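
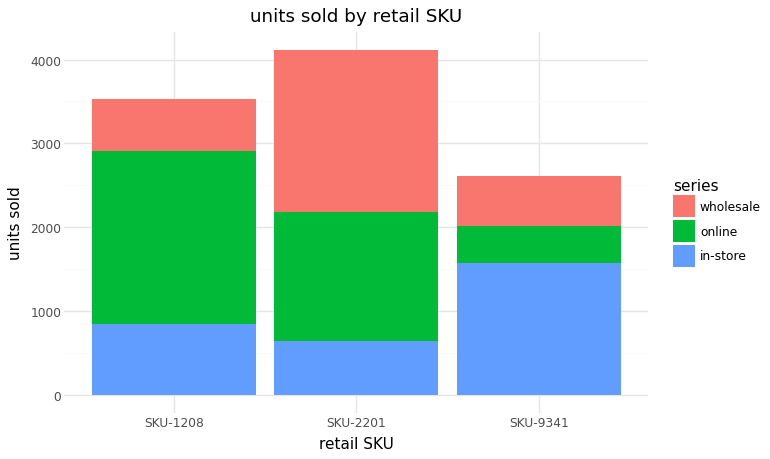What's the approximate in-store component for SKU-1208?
in-store top ≈ 1000, bottom ≈ 0; segment ≈ 1000.

≈ 1000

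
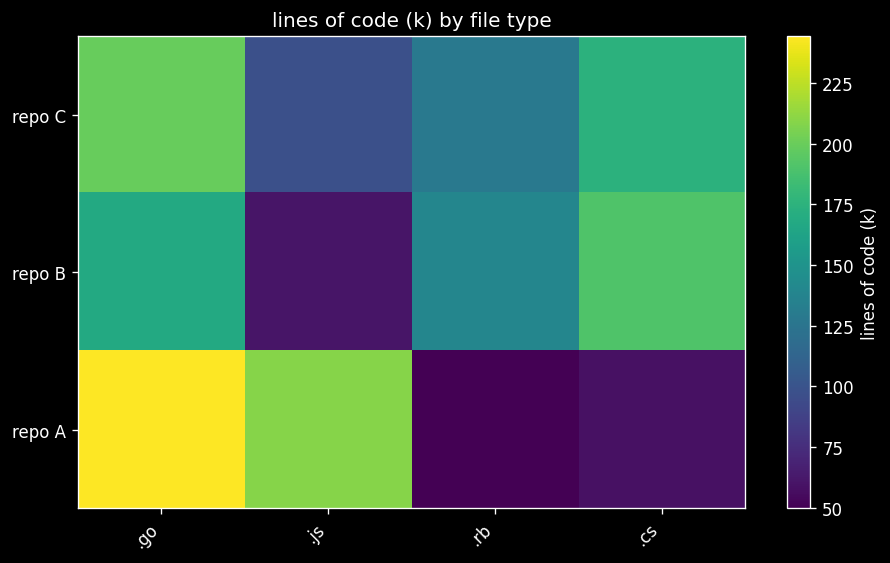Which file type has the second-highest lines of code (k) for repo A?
.js

Top 3 for repo A: .go ≈ 240, .js ≈ 200, .cs ≈ 60.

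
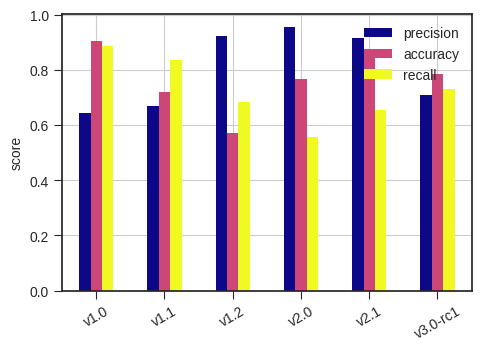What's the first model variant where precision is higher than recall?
v1.2

v1.1: precision ≈ 0.7 vs recall ≈ 0.8 (not yet); v1.2: precision ≈ 0.9 vs recall ≈ 0.7 (first crossover).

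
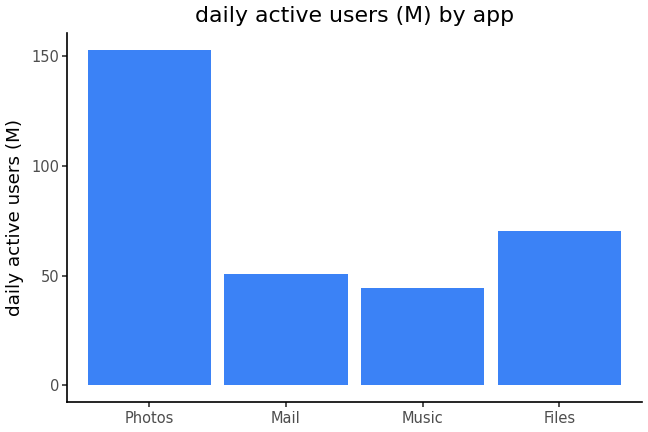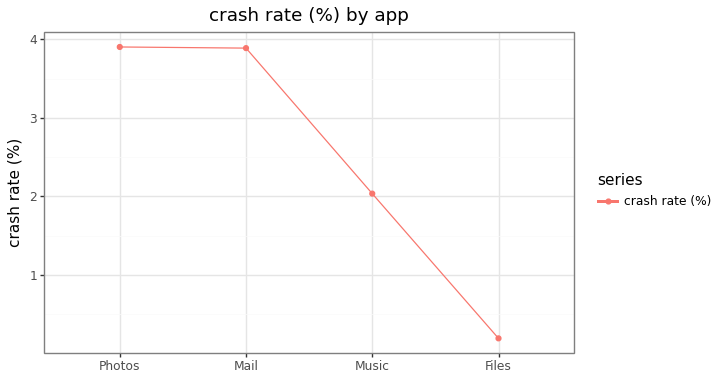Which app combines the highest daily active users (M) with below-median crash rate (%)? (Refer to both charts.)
Chart 2 median crash rate (%) ≈ 3; below-median apps: Music, Files. Among those, Files has the highest daily active users (M) (≈ 80).

Files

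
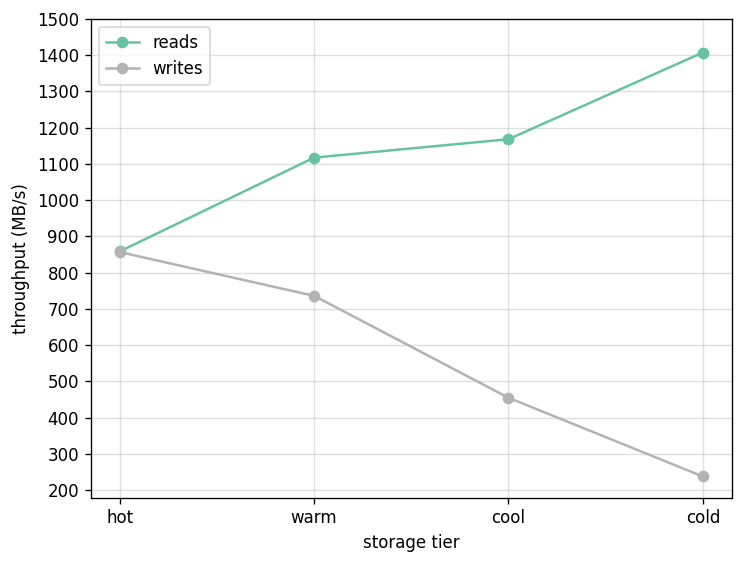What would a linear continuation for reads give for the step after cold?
Last three: 1100, 1200, 1400 → slope ≈ 150/step → next ≈ 1550.

≈ 1550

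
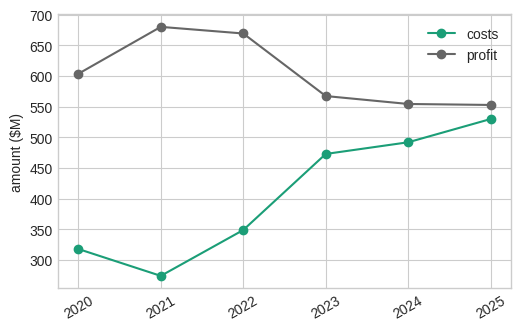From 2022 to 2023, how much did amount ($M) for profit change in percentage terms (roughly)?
2022 ≈ 650, 2023 ≈ 550; (550 − 650) / 650 ≈ -15.4%.

≈ -15.4%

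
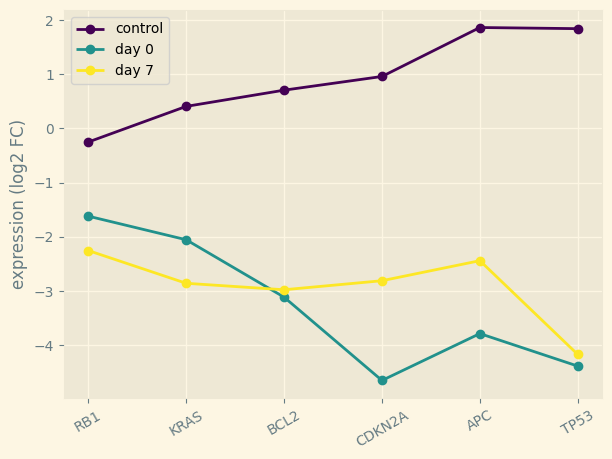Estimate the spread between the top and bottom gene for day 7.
Max RB1 ≈ -2, min TP53 ≈ -4; range ≈ 2.

≈ 2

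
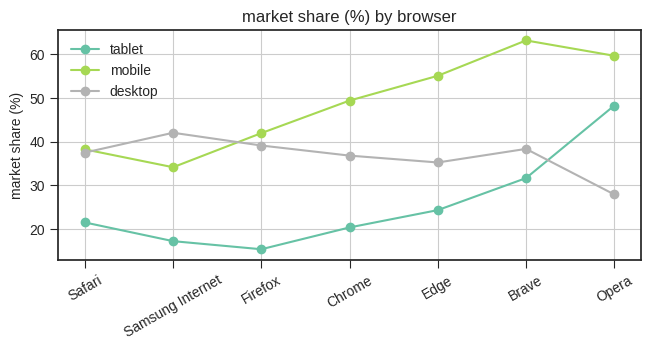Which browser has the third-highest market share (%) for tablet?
Top 4 for tablet: Opera ≈ 50, Brave ≈ 30, Edge ≈ 25, Safari ≈ 20.

Edge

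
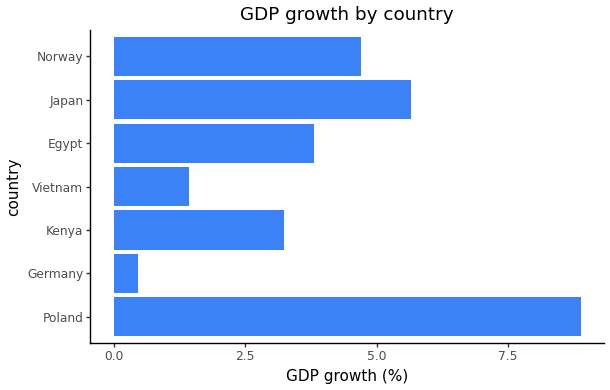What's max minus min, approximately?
Max Poland ≈ 9, min Germany ≈ 0; range ≈ 9.

≈ 9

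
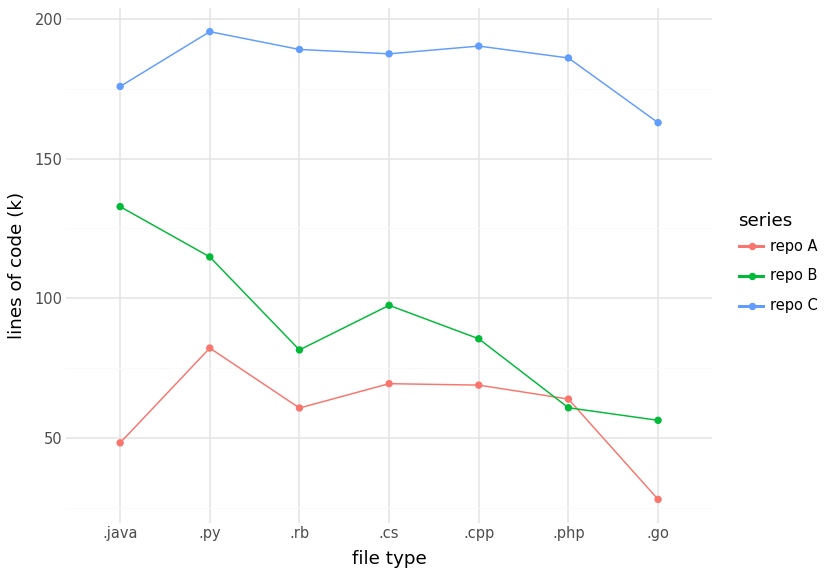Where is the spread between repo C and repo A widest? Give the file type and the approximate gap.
.go, ≈ 140 k

.go: repo C ≈ 160, repo A ≈ 20 → gap ≈ 140. Next-largest (.rb) is only ≈ 120.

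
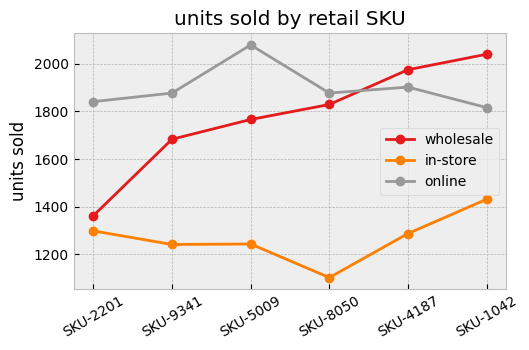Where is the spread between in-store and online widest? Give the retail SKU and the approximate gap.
SKU-5009, ≈ 900

SKU-5009: in-store ≈ 1200, online ≈ 2100 → gap ≈ 900. Next-largest (SKU-8050) is only ≈ 800.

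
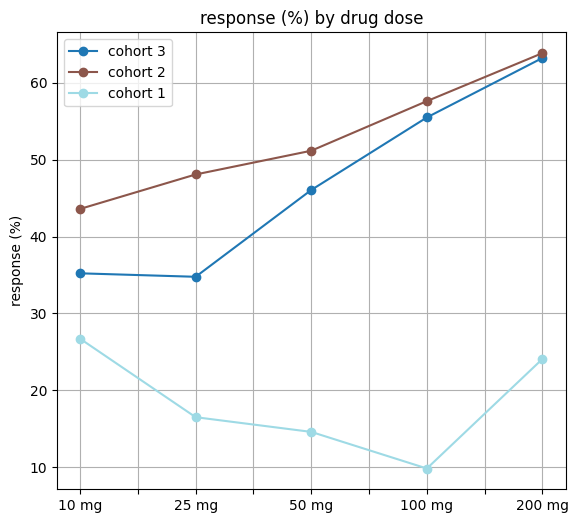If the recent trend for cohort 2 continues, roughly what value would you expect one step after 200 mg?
Last three: 50, 60, 65 → slope ≈ 7.5/step → next ≈ 72.5.

≈ 72.5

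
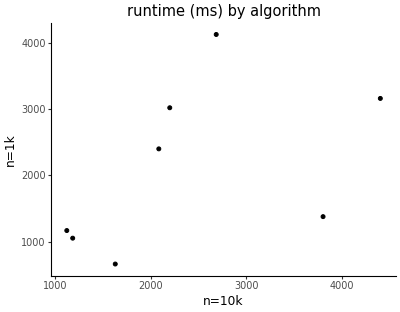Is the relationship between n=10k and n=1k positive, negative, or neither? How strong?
positive, moderate

Points are positively correlated; moderate (|r| ≈ 0.5).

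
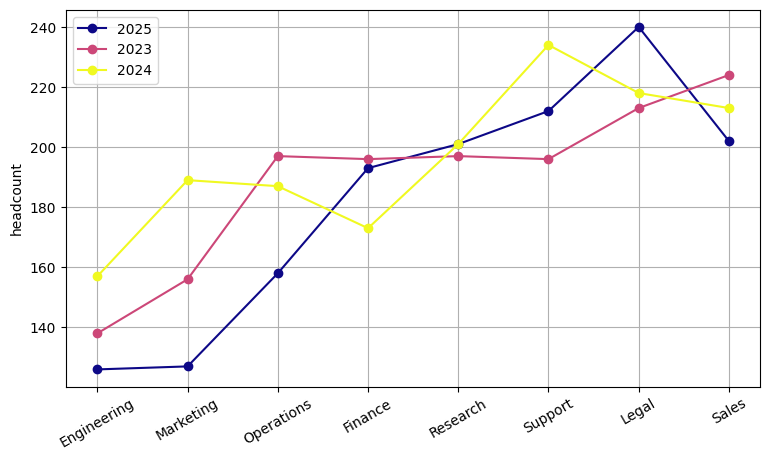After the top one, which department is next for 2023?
Top 3 for 2023: Sales ≈ 220, Legal ≈ 210, Research ≈ 200.

Legal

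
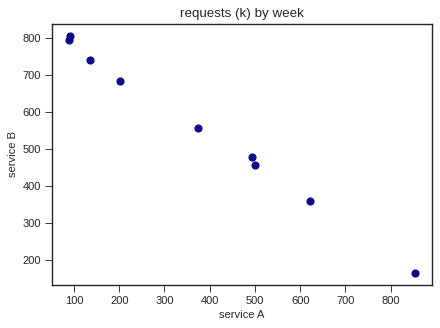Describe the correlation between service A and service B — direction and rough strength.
Points are negatively correlated; strong (|r| ≈ 1.0).

negative, strong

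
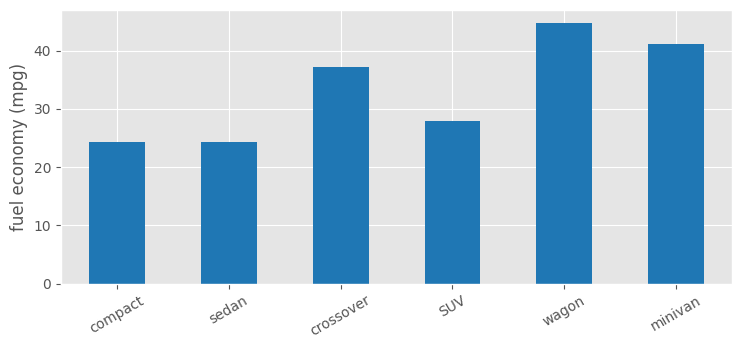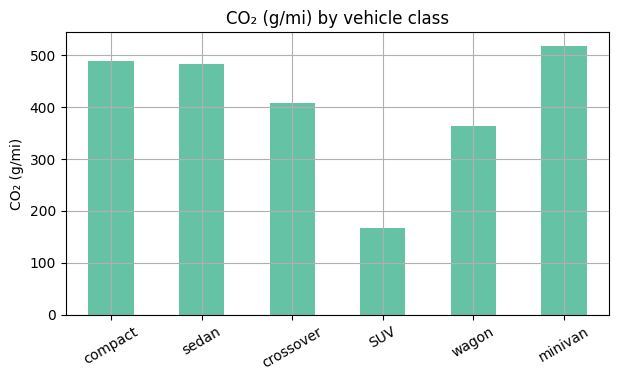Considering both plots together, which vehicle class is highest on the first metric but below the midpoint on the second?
Chart 2 median CO₂ (g/mi) ≈ 450; below-median vehicle classes: crossover, SUV, wagon. Among those, wagon has the highest fuel economy (mpg) (≈ 45).

wagon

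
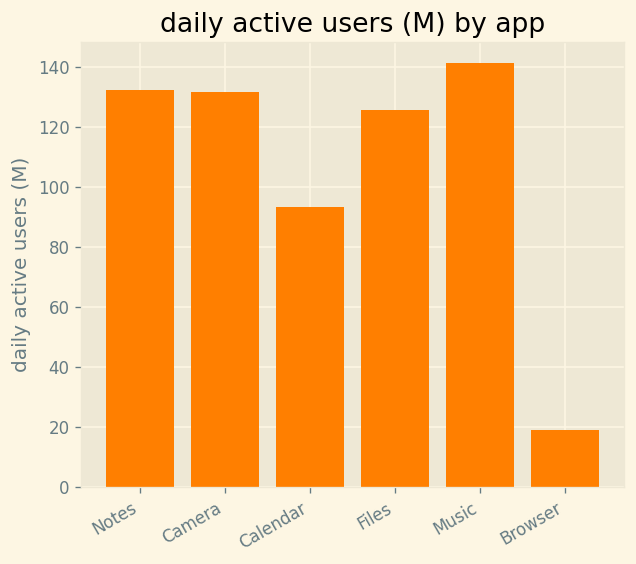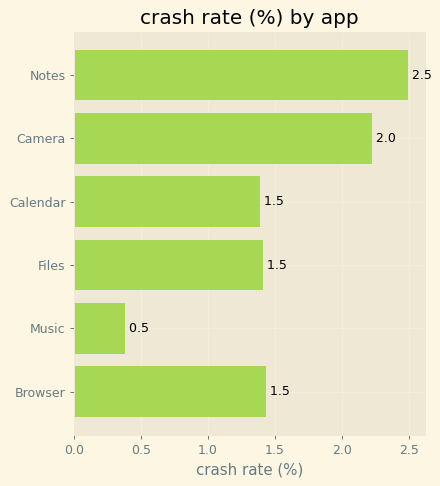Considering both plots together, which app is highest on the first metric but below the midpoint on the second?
Chart 2 median crash rate (%) ≈ 1.5; below-median apps: Calendar, Files, Music. Among those, Music has the highest daily active users (M) (≈ 140).

Music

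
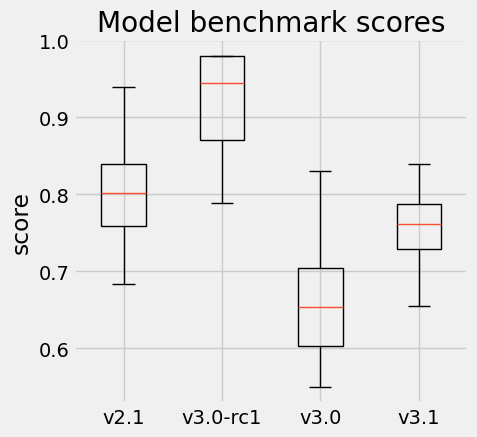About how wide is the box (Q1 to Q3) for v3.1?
Q3 ≈ 0.80, Q1 ≈ 0.75; IQR ≈ 0.05.

≈ 0.05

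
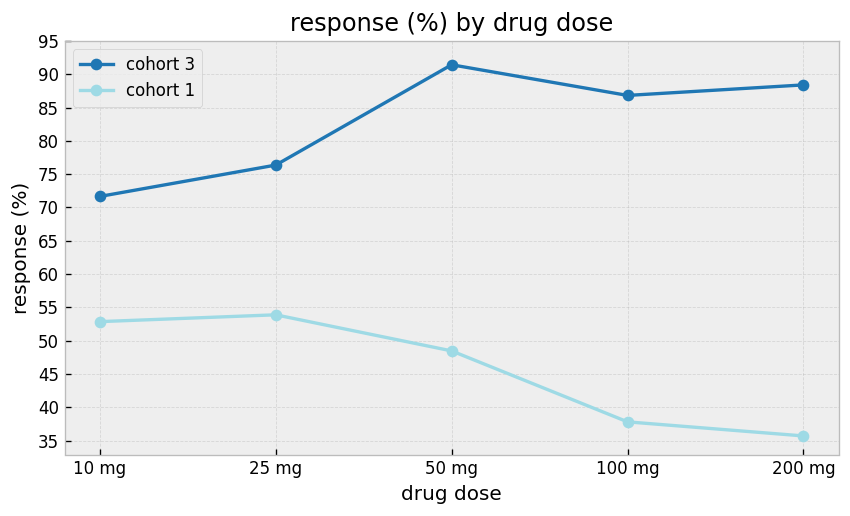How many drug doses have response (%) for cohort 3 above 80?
3

Above 80: 50 mg, 100 mg, 200 mg.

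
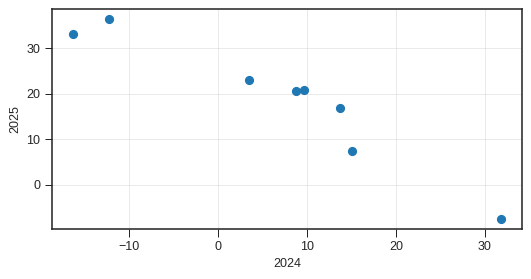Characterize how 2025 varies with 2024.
negative, strong

Points are negatively correlated; strong (|r| ≈ 1.0).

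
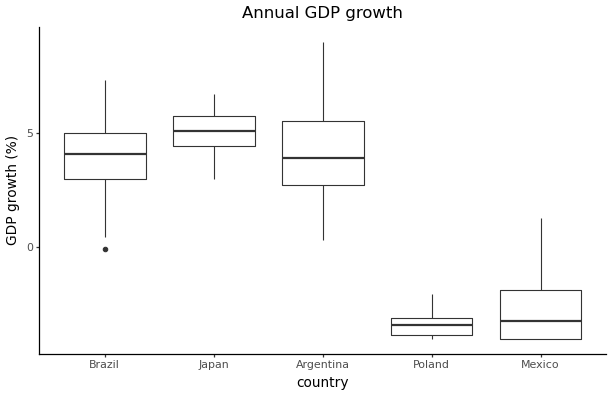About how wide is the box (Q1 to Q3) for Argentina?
Q3 ≈ 6, Q1 ≈ 3; IQR ≈ 3.

≈ 3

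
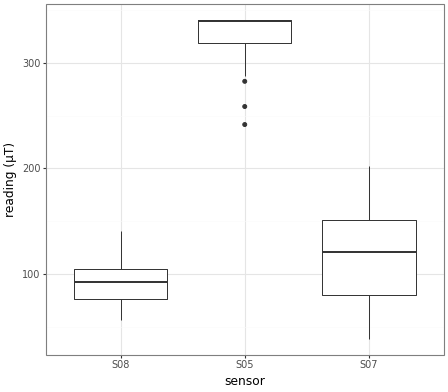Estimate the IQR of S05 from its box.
Q3 ≈ 350, Q1 ≈ 325; IQR ≈ 25.

≈ 25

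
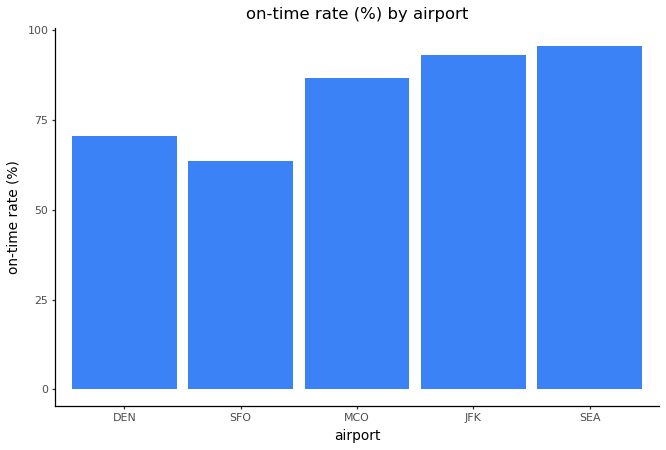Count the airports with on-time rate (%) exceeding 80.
3

Above 80: MCO, JFK, SEA.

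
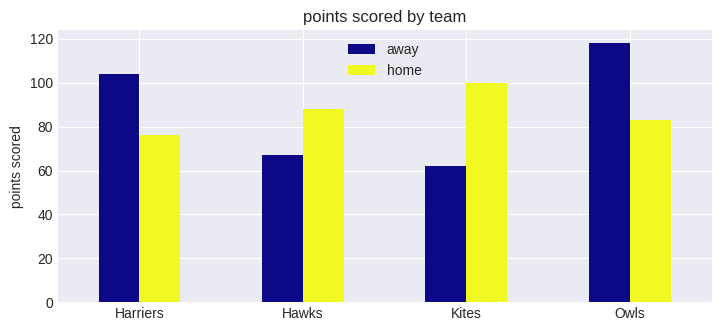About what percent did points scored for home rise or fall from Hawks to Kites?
Hawks ≈ 90, Kites ≈ 100; (100 − 90) / 90 ≈ +11.1%.

≈ +11.1%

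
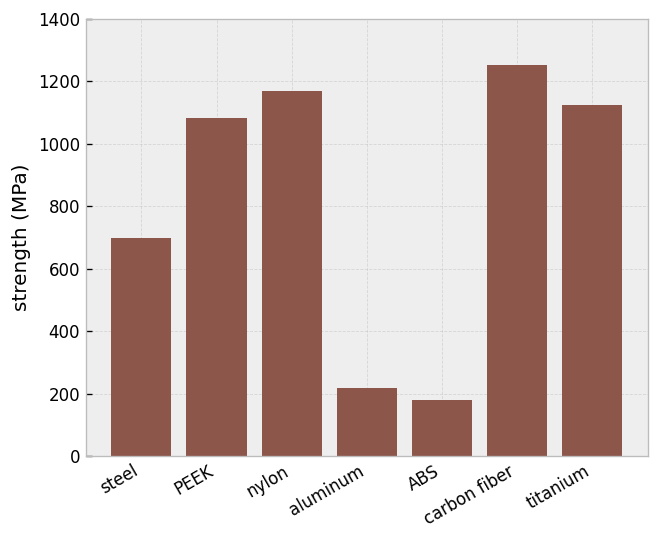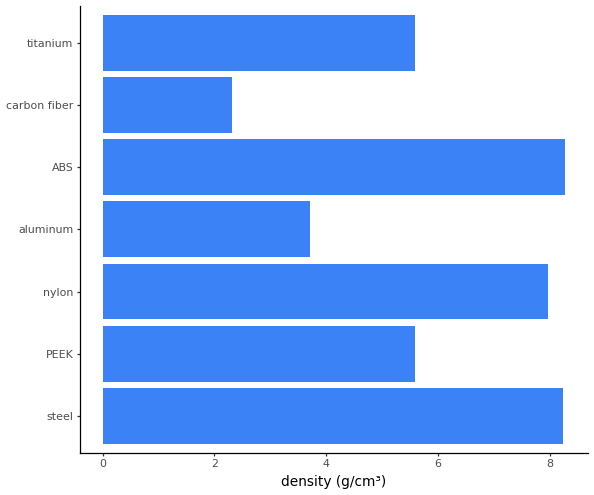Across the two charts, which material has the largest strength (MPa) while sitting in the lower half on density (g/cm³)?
Chart 2 median density (g/cm³) ≈ 6; below-median materials: PEEK, aluminum, carbon fiber. Among those, carbon fiber has the highest strength (MPa) (≈ 1200).

carbon fiber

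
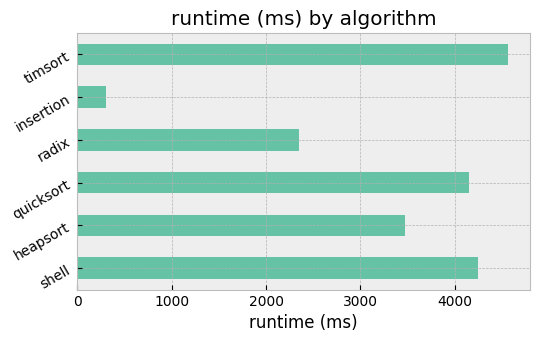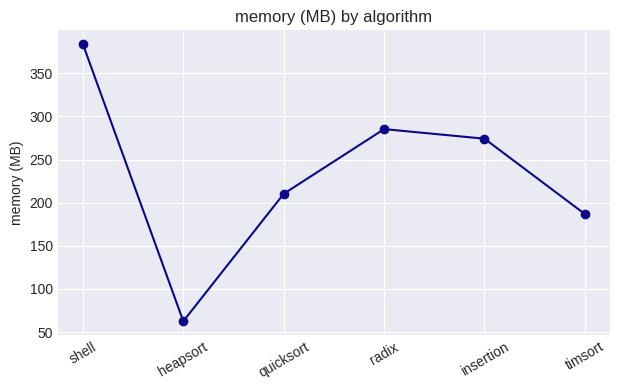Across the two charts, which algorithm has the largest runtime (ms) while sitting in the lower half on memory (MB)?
timsort

Chart 2 median memory (MB) ≈ 250; below-median algorithms: heapsort, quicksort, timsort. Among those, timsort has the highest runtime (ms) (≈ 4500).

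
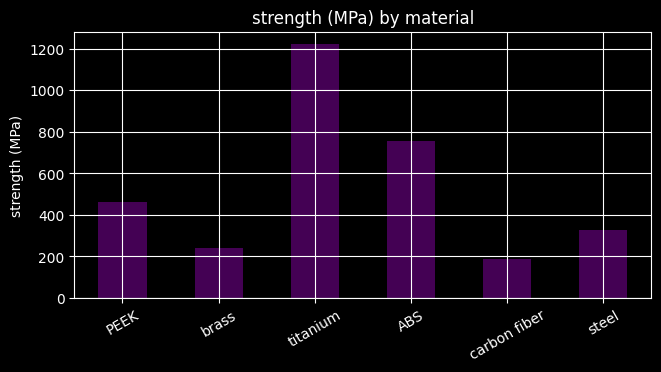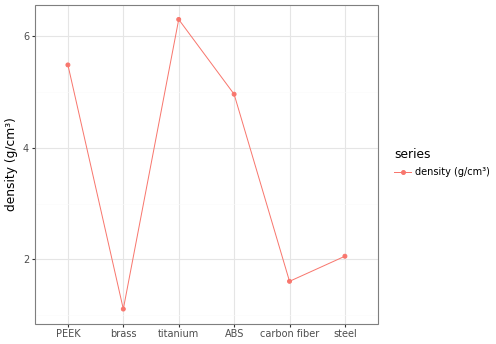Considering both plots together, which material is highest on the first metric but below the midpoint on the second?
steel

Chart 2 median density (g/cm³) ≈ 4; below-median materials: brass, carbon fiber, steel. Among those, steel has the highest strength (MPa) (≈ 400).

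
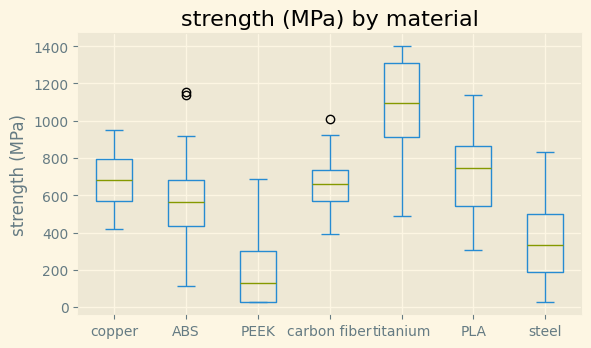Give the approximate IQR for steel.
≈ 300

Q3 ≈ 500, Q1 ≈ 200; IQR ≈ 300.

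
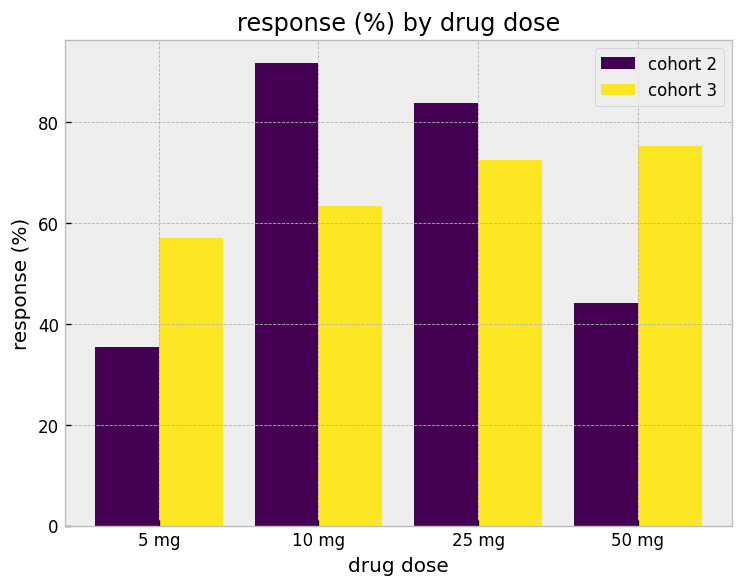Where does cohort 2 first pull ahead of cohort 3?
10 mg

5 mg: cohort 2 ≈ 40 vs cohort 3 ≈ 60 (not yet); 10 mg: cohort 2 ≈ 90 vs cohort 3 ≈ 60 (first crossover).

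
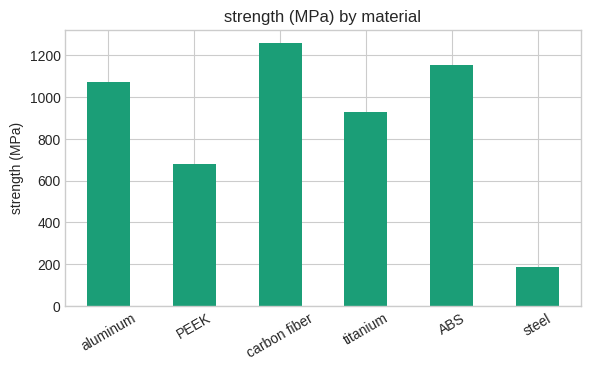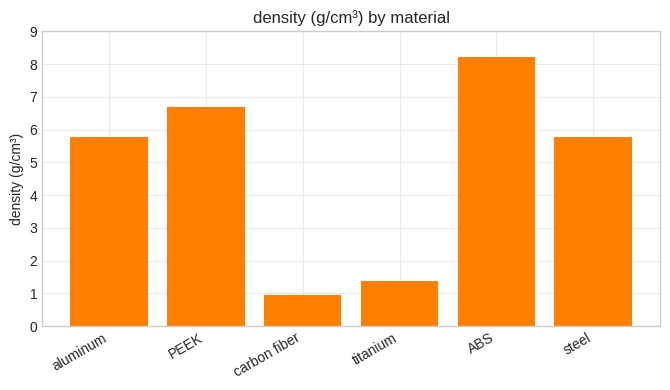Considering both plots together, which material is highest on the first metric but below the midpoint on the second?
carbon fiber

Chart 2 median density (g/cm³) ≈ 6; below-median materials: carbon fiber, titanium, steel. Among those, carbon fiber has the highest strength (MPa) (≈ 1200).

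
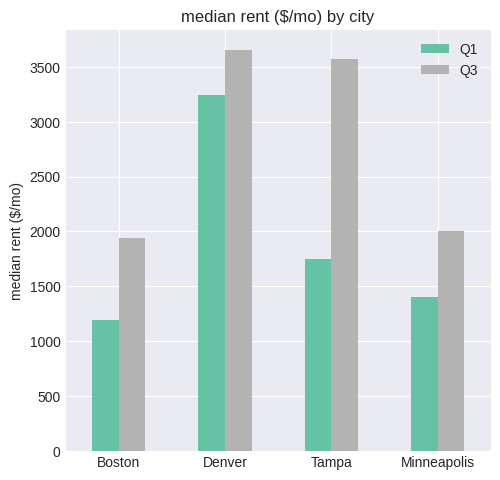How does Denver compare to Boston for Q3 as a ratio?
Denver ≈ 3500, Boston ≈ 2000; 3500/2000 ≈ 1.75.

≈ 1.75×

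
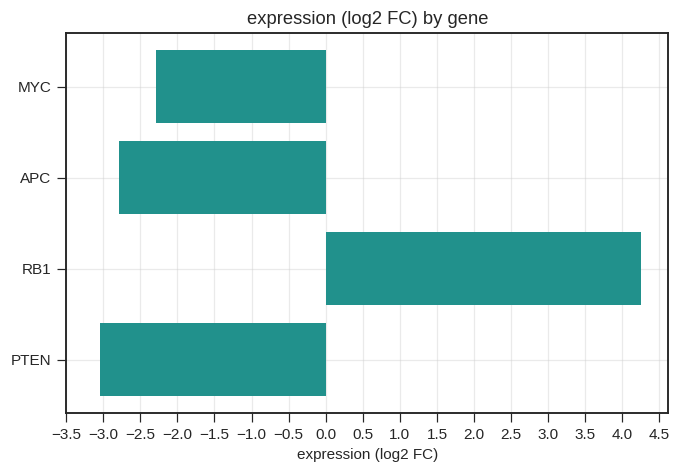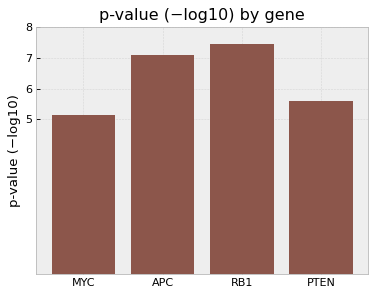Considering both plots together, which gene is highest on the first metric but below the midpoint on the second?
MYC

Chart 2 median p-value (−log10) ≈ 6; below-median genes: MYC, PTEN. Among those, MYC has the highest expression (log2 FC) (≈ -2.5).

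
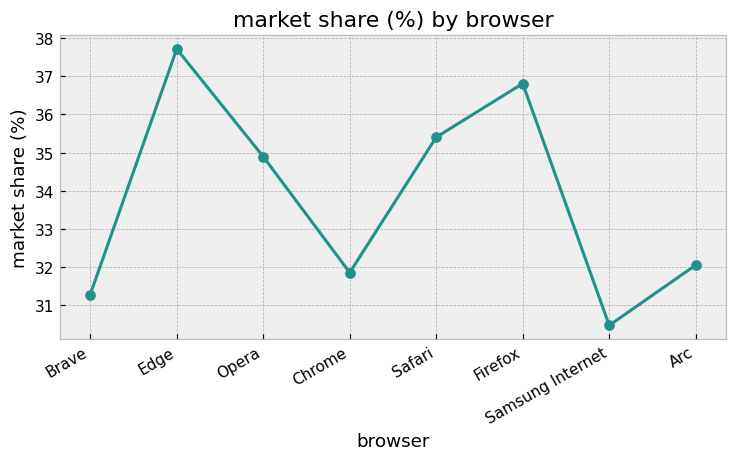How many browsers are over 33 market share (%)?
4

Above 33: Edge, Opera, Safari, Firefox.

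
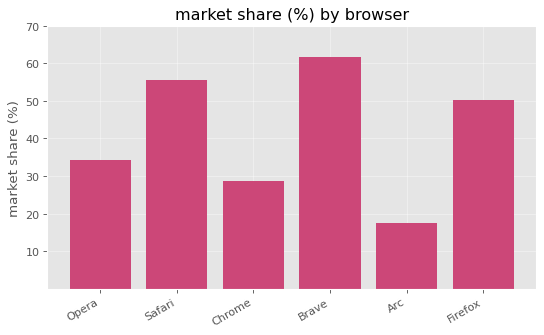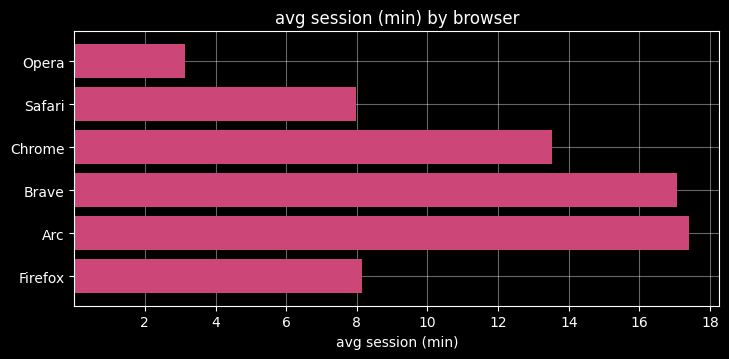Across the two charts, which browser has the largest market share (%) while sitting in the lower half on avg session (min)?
Chart 2 median avg session (min) ≈ 10; below-median browsers: Opera, Safari, Firefox. Among those, Safari has the highest market share (%) (≈ 60).

Safari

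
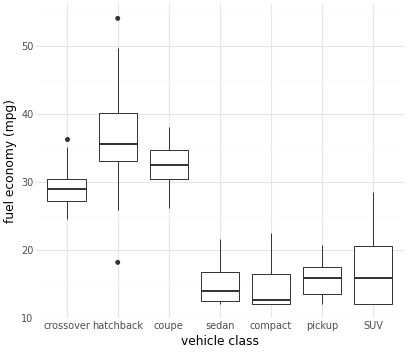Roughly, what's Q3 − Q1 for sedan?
≈ 5

Q3 ≈ 15, Q1 ≈ 10; IQR ≈ 5.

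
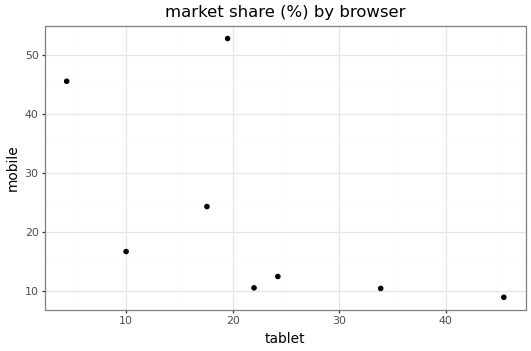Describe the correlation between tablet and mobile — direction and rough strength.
negative, moderate

Points are negatively correlated; moderate (|r| ≈ 0.6).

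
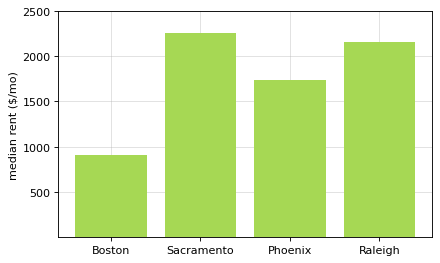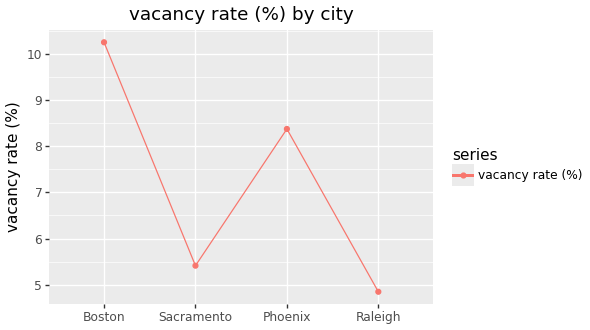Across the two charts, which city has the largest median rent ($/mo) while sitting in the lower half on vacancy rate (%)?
Sacramento

Chart 2 median vacancy rate (%) ≈ 7; below-median cities: Sacramento, Raleigh. Among those, Sacramento has the highest median rent ($/mo) (≈ 2500).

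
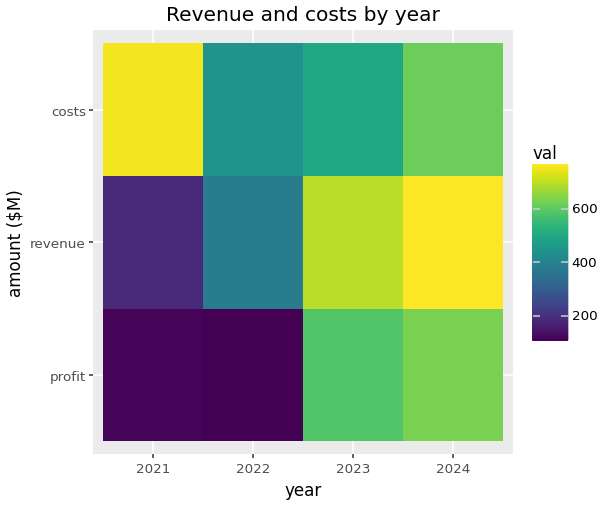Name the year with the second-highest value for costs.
Top 3 for costs: 2021 ≈ 800, 2024 ≈ 600, 2023 ≈ 500.

2024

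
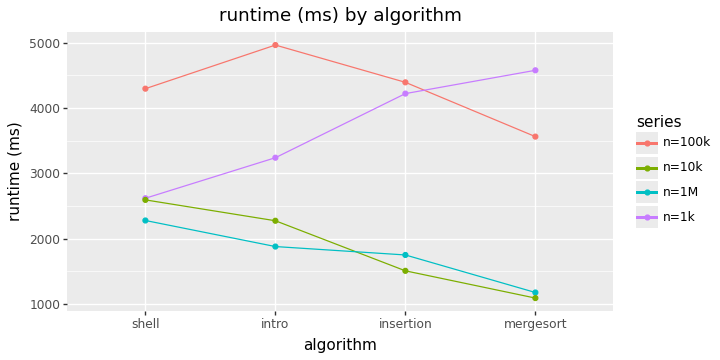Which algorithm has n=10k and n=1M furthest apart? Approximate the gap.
intro: n=10k ≈ 2500, n=1M ≈ 2000 → gap ≈ 500. Next-largest (shell) is only ≈ 0.

intro, ≈ 500 ms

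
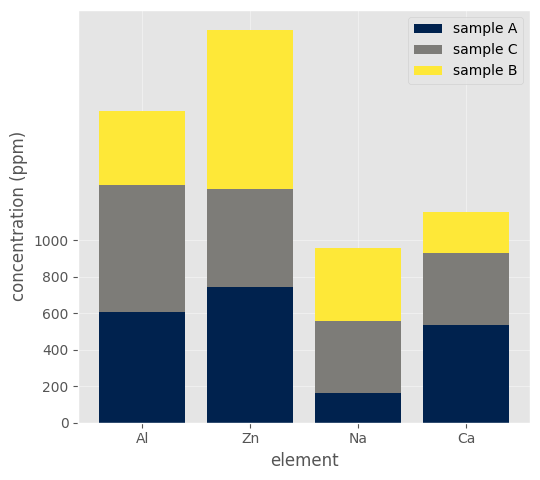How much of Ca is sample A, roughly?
≈ 600

sample A top ≈ 600, bottom ≈ 0; segment ≈ 600.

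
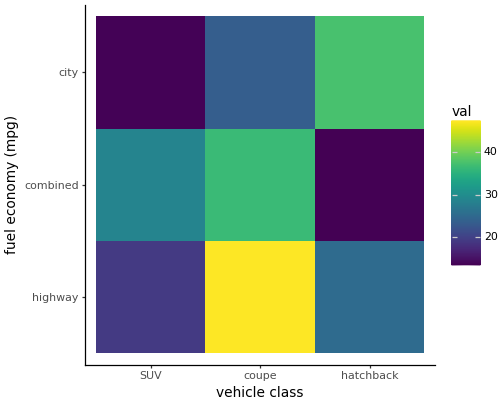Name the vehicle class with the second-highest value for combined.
SUV

Top 3 for combined: coupe ≈ 35, SUV ≈ 30, hatchback ≈ 15.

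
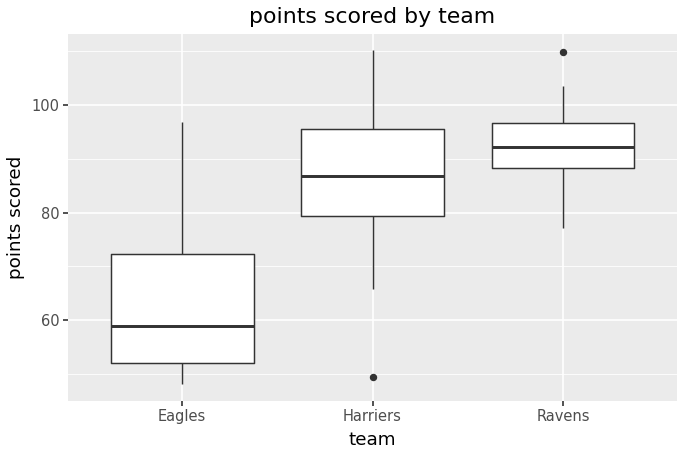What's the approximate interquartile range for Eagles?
Q3 ≈ 70, Q1 ≈ 50; IQR ≈ 20.

≈ 20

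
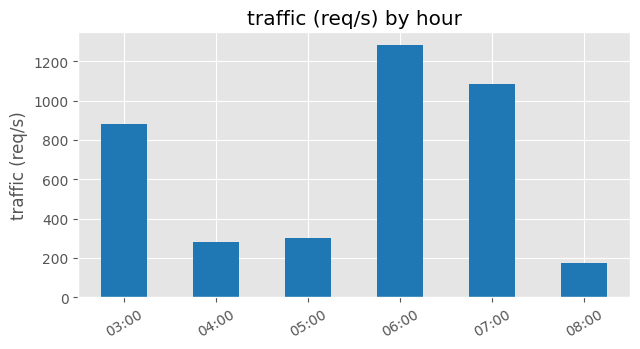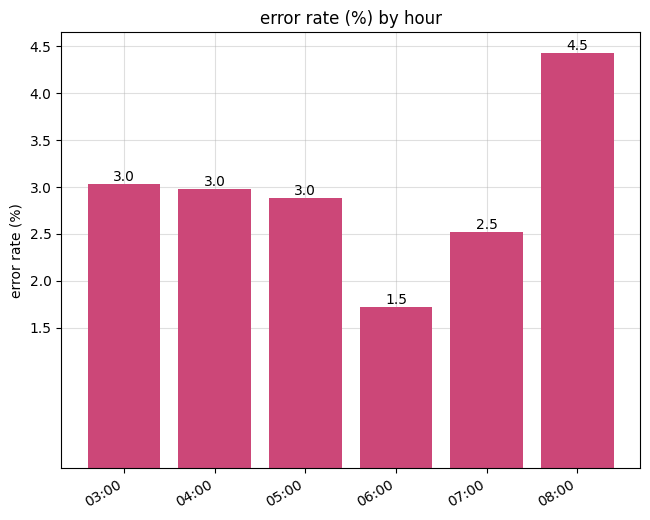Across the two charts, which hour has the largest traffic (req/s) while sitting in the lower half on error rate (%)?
06:00

Chart 2 median error rate (%) ≈ 3; below-median hours: 05:00, 06:00, 07:00. Among those, 06:00 has the highest traffic (req/s) (≈ 1200).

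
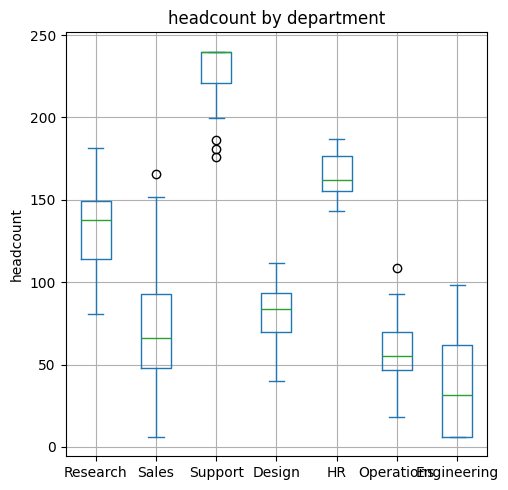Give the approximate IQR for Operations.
≈ 20

Q3 ≈ 60, Q1 ≈ 40; IQR ≈ 20.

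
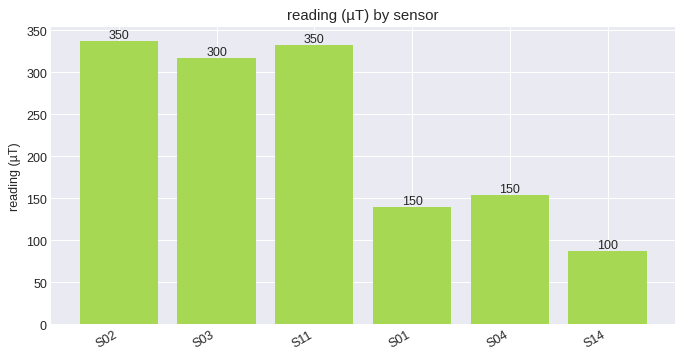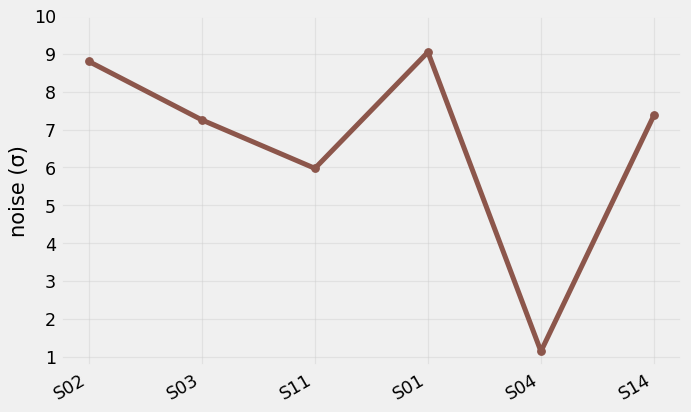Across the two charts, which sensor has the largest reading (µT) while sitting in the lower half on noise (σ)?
S11

Chart 2 median noise (σ) ≈ 7; below-median sensors: S03, S11, S04. Among those, S11 has the highest reading (µT) (≈ 350).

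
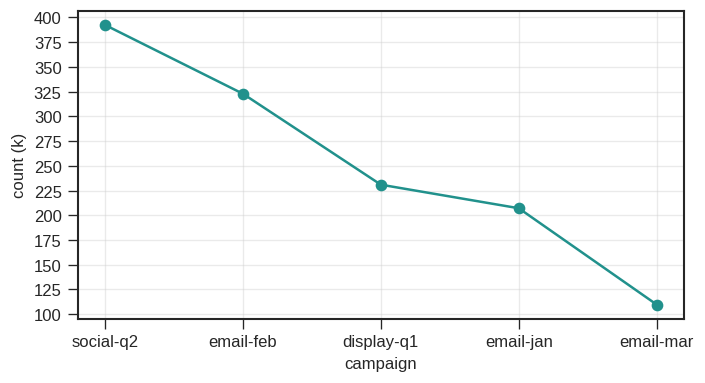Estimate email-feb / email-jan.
≈ 1.62×

email-feb ≈ 325, email-jan ≈ 200; 325/200 ≈ 1.62.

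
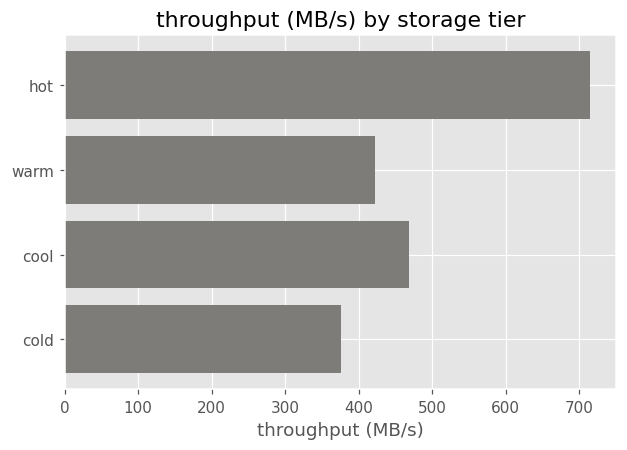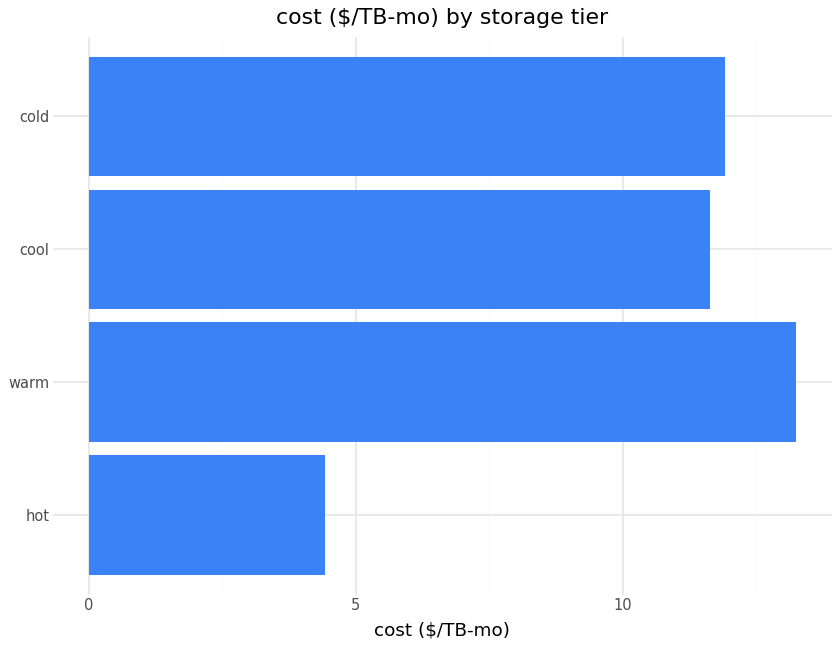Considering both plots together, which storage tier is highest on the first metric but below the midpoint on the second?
hot

Chart 2 median cost ($/TB-mo) ≈ 12; below-median storage tiers: hot, cool. Among those, hot has the highest throughput (MB/s) (≈ 700).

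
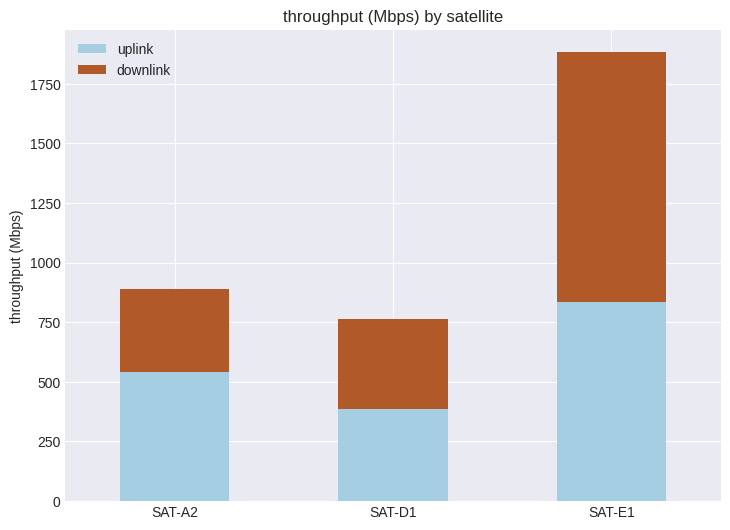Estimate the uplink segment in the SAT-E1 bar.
uplink top ≈ 800, bottom ≈ 0; segment ≈ 800.

≈ 800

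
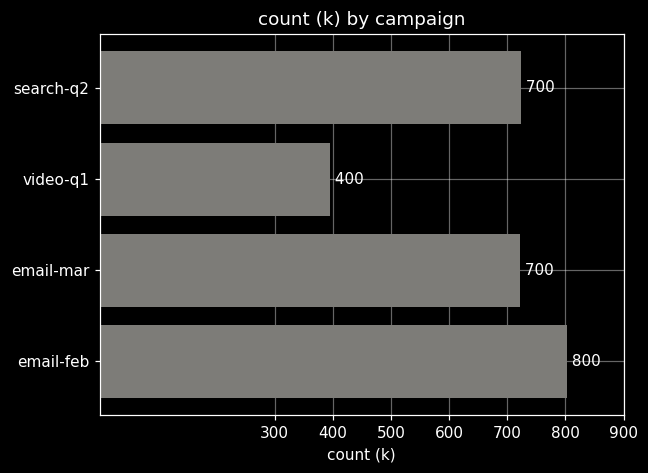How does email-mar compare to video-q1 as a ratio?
≈ 1.75×

email-mar ≈ 700, video-q1 ≈ 400; 700/400 ≈ 1.75.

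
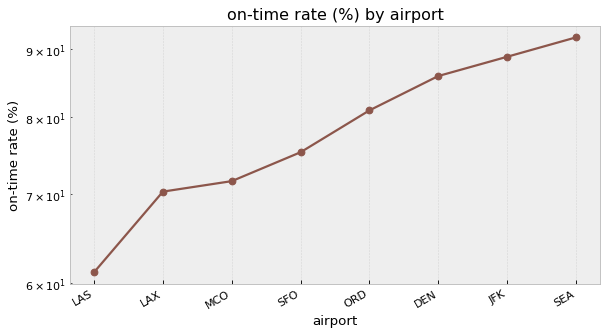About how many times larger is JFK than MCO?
≈ 1.29×

JFK ≈ 90, MCO ≈ 70; 90/70 ≈ 1.29.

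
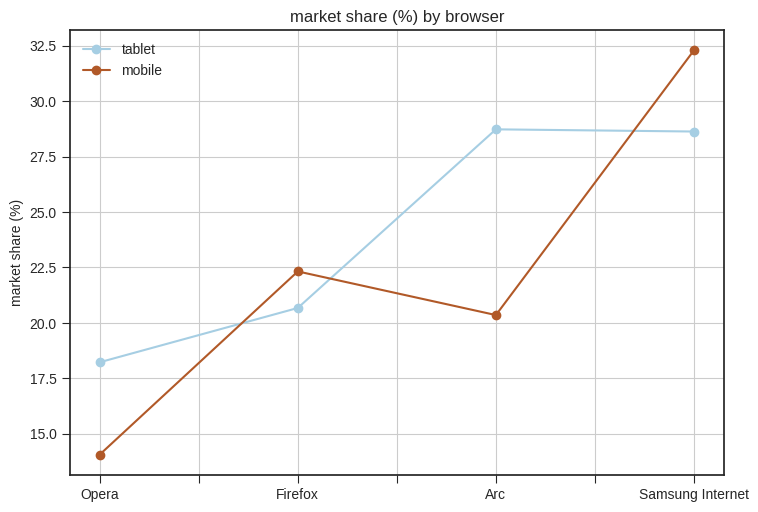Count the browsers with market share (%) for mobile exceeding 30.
Above 30: Samsung Internet.

1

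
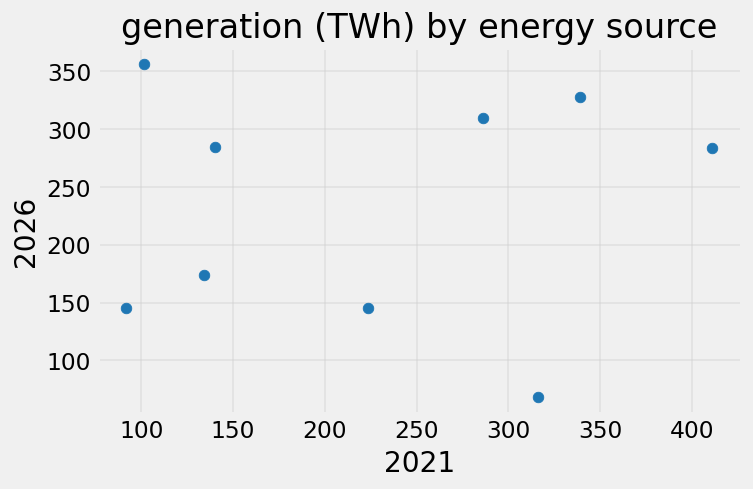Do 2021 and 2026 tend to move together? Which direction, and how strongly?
Points are roughly uncorrelated; weak (|r| ≈ 0.1).

no clear correlation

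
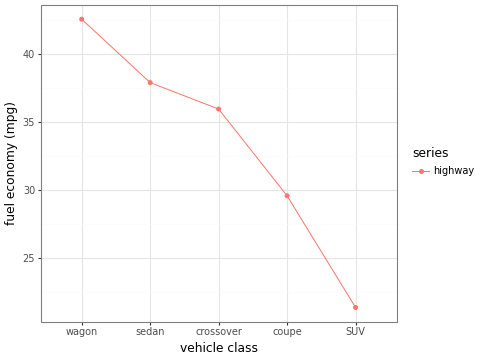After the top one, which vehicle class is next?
sedan

Top 3: wagon ≈ 42, sedan ≈ 38, crossover ≈ 36.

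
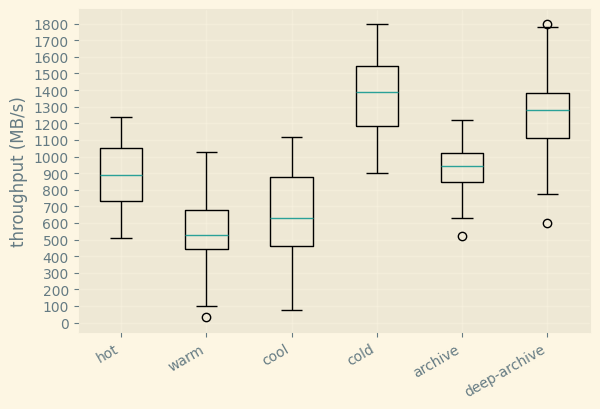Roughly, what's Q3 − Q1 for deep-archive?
Q3 ≈ 1400, Q1 ≈ 1100; IQR ≈ 300.

≈ 300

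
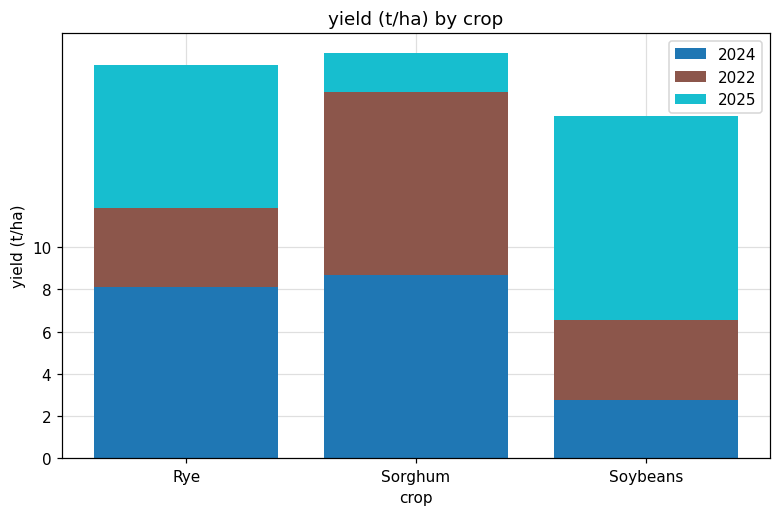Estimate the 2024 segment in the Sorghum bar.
≈ 8

2024 top ≈ 8, bottom ≈ 0; segment ≈ 8.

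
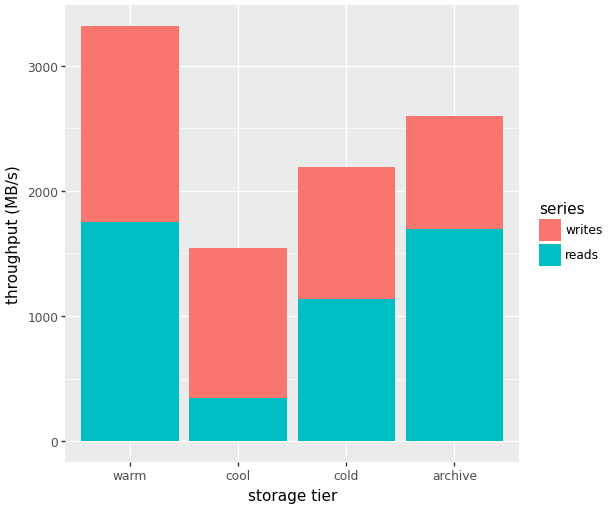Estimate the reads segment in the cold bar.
≈ 1000

reads top ≈ 1000, bottom ≈ 0; segment ≈ 1000.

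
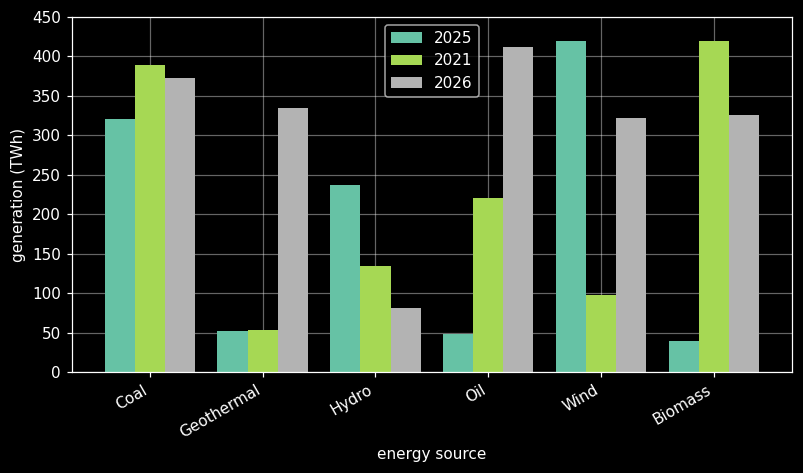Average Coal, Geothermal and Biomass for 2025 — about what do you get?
(300 + 50 + 50) / 3 ≈ 133.

≈ 133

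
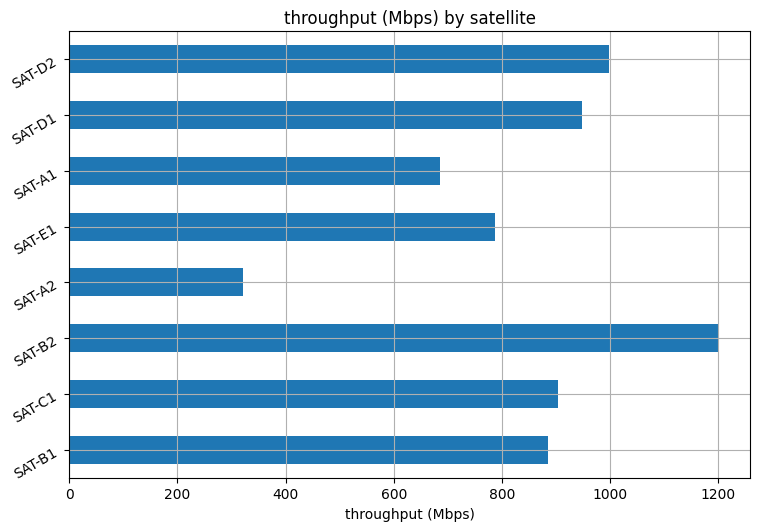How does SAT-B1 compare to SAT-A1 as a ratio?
≈ 1.29×

SAT-B1 ≈ 900, SAT-A1 ≈ 700; 900/700 ≈ 1.29.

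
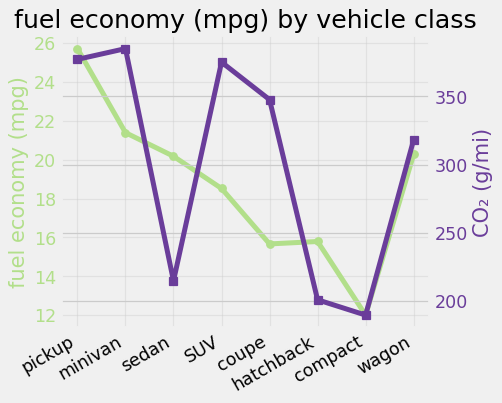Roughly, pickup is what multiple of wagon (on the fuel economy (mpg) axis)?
pickup ≈ 26, wagon ≈ 20; 26/20 ≈ 1.3.

≈ 1.3×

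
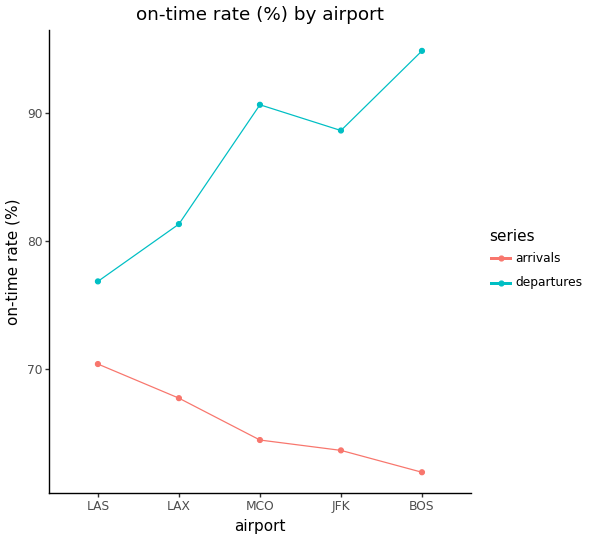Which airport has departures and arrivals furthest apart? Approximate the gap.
BOS: departures ≈ 95, arrivals ≈ 60 → gap ≈ 35. Next-largest (MCO) is only ≈ 25.

BOS, ≈ 35 %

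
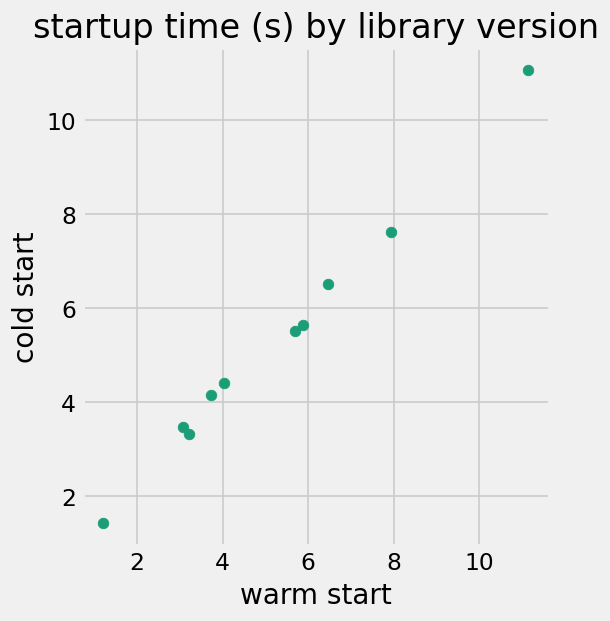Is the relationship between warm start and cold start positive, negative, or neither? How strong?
Points are positively correlated; strong (|r| ≈ 1.0).

positive, strong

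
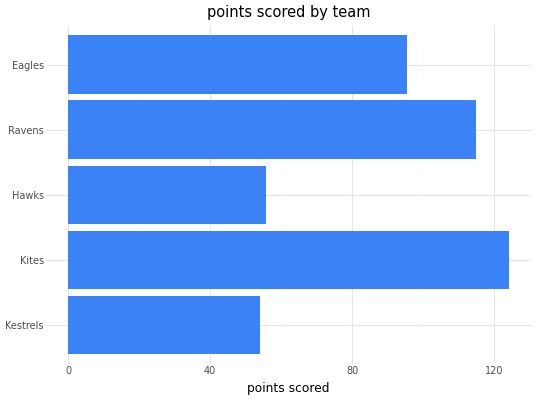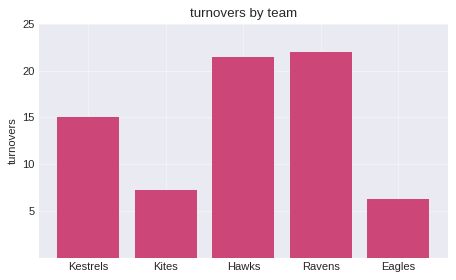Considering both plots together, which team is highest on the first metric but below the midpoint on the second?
Chart 2 median turnovers ≈ 15; below-median teams: Kites, Eagles. Among those, Kites has the highest points scored (≈ 120).

Kites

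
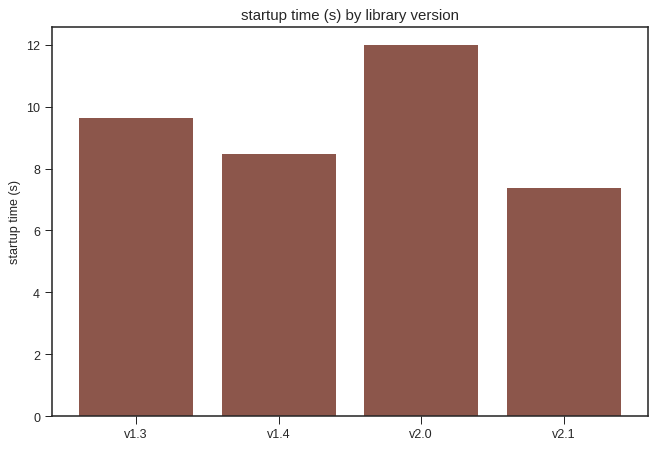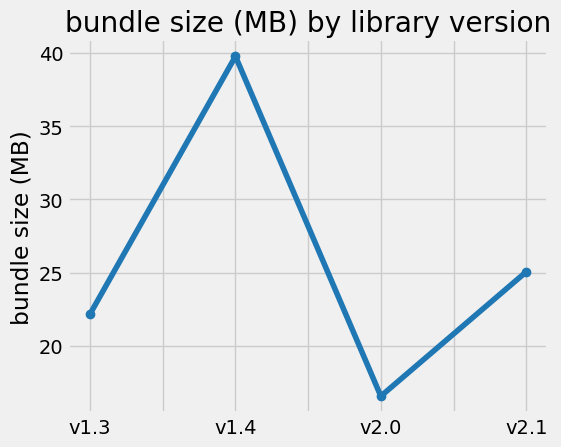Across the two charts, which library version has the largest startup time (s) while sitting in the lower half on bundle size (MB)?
v2.0

Chart 2 median bundle size (MB) ≈ 25; below-median library versions: v1.3, v2.0. Among those, v2.0 has the highest startup time (s) (≈ 12).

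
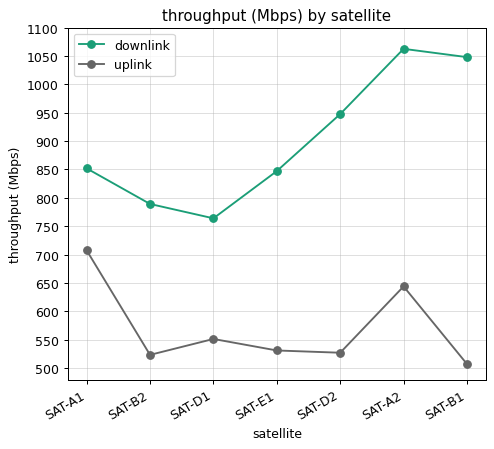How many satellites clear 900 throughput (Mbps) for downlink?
3

Above 900: SAT-D2, SAT-A2, SAT-B1.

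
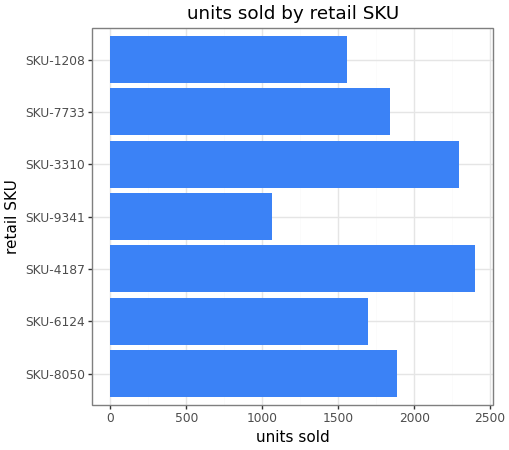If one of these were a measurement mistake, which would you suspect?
SKU-9341

SKU-9341 ≈ 1000; the rest sit between ≈ 1600 and ≈ 2400.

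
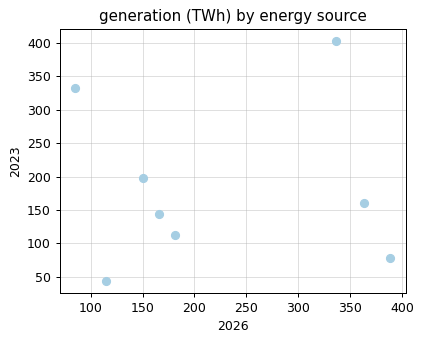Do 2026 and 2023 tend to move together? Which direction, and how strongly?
Points are roughly uncorrelated; weak (|r| ≈ 0.0).

no clear correlation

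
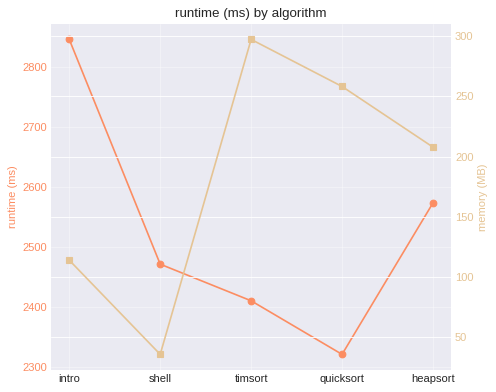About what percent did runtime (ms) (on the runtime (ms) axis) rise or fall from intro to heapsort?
intro ≈ 2850, heapsort ≈ 2550; (2550 − 2850) / 2850 ≈ -10.5%.

≈ -10.5%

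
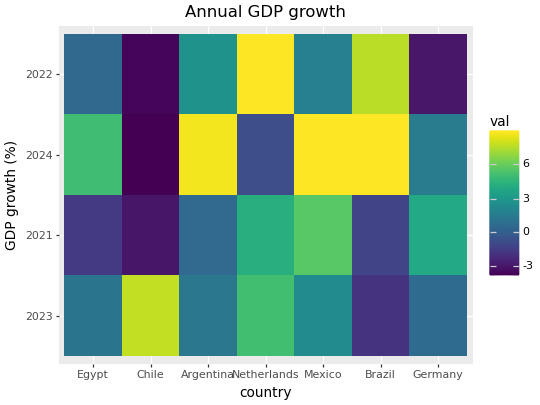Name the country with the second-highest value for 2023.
Top 3 for 2023: Chile ≈ 8, Netherlands ≈ 6, Mexico ≈ 2.

Netherlands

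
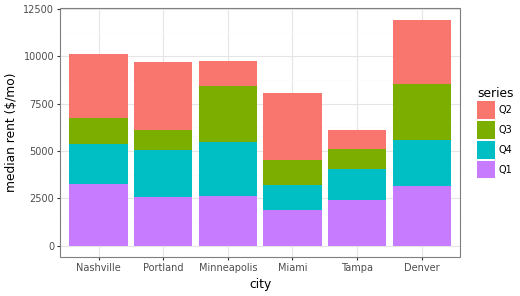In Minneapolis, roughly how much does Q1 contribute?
Q1 top ≈ 3000, bottom ≈ 0; segment ≈ 3000.

≈ 3000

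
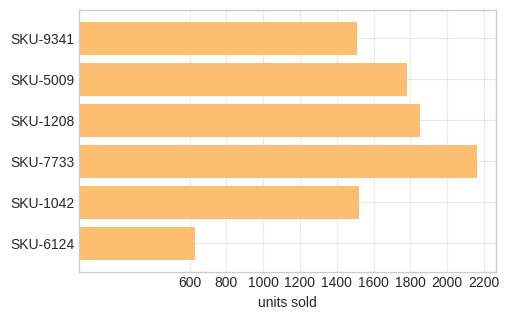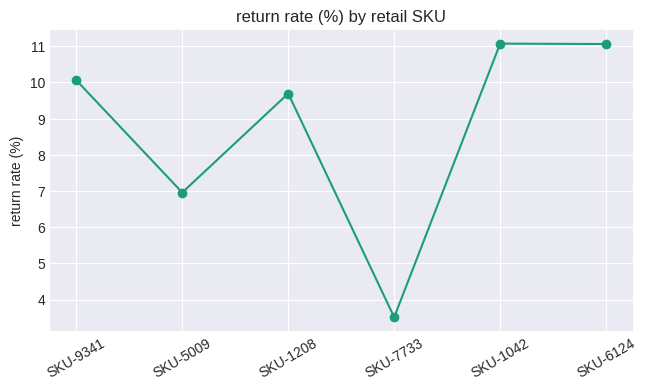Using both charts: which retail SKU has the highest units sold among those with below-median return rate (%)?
Chart 2 median return rate (%) ≈ 10; below-median retail SKUs: SKU-5009, SKU-1208, SKU-7733. Among those, SKU-7733 has the highest units sold (≈ 2200).

SKU-7733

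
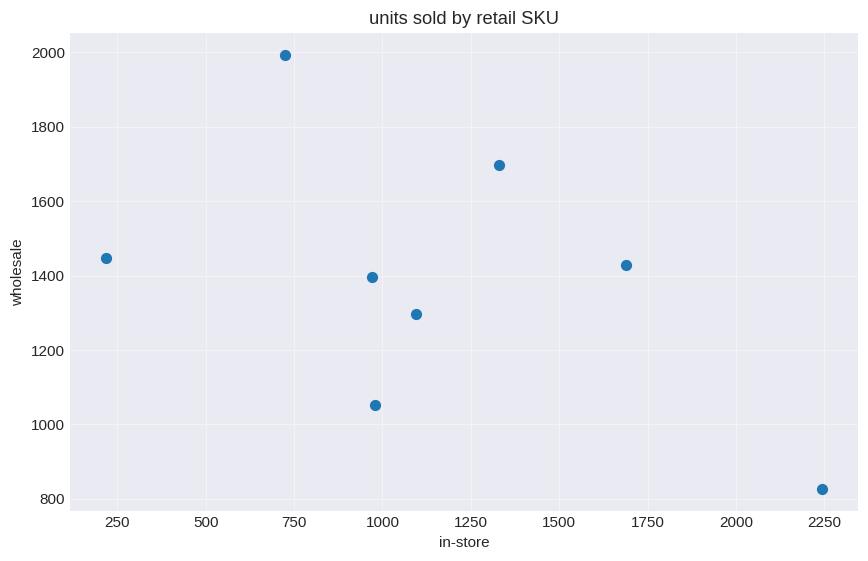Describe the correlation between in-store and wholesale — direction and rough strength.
negative, moderate

Points are negatively correlated; moderate (|r| ≈ 0.5).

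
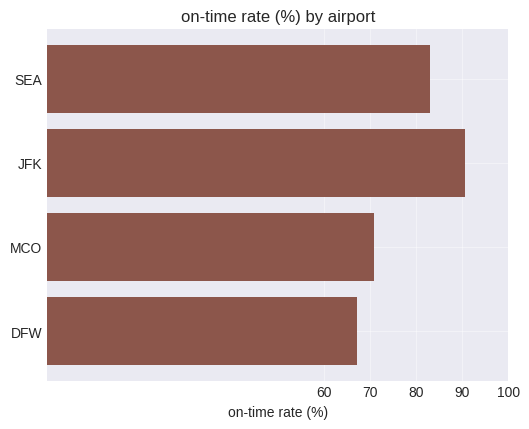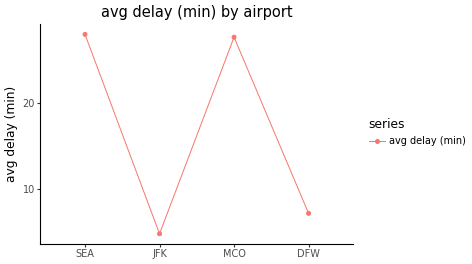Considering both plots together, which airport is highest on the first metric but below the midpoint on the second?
Chart 2 median avg delay (min) ≈ 15; below-median airports: JFK, DFW. Among those, JFK has the highest on-time rate (%) (≈ 90).

JFK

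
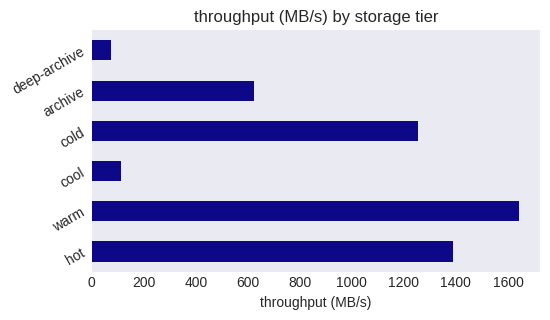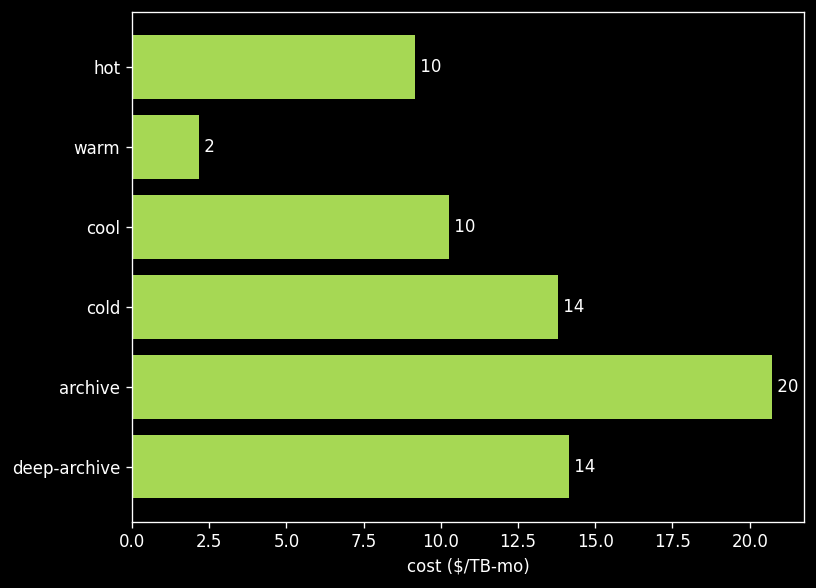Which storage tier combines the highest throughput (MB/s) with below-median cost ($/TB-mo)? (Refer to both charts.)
Chart 2 median cost ($/TB-mo) ≈ 12; below-median storage tiers: hot, warm, cool. Among those, warm has the highest throughput (MB/s) (≈ 1600).

warm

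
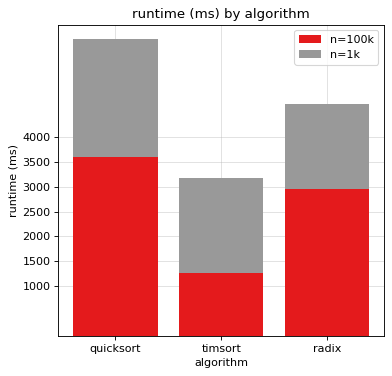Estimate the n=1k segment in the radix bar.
≈ 1500

n=1k top ≈ 4500, bottom ≈ 3000; segment ≈ 1500.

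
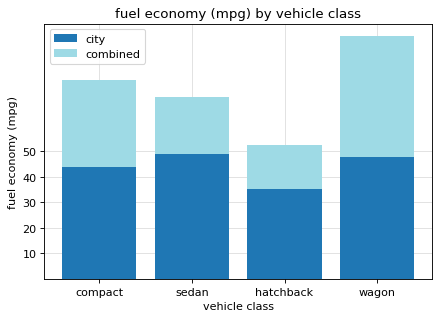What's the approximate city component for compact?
city top ≈ 40, bottom ≈ 0; segment ≈ 40.

≈ 40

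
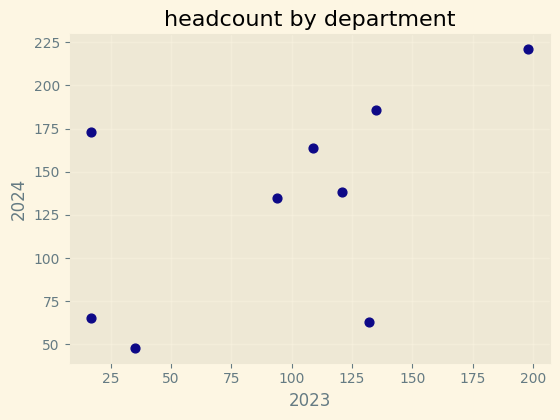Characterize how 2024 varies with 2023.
Points are positively correlated; moderate (|r| ≈ 0.5).

positive, moderate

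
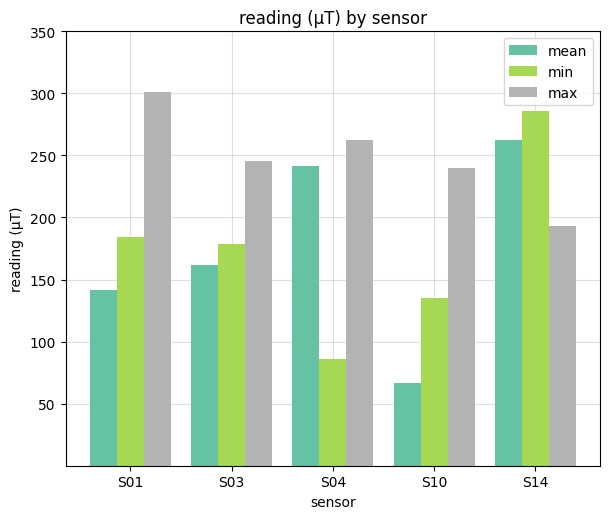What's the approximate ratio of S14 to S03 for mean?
S14 ≈ 250, S03 ≈ 150; 250/150 ≈ 1.67.

≈ 1.67×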